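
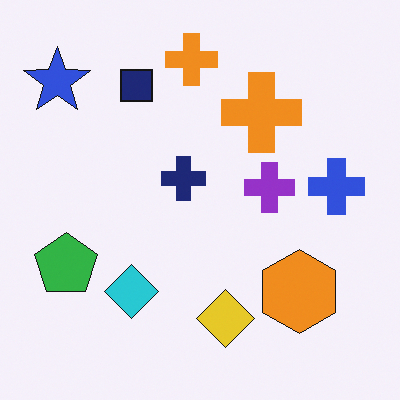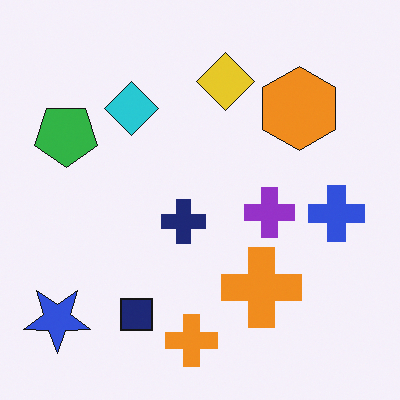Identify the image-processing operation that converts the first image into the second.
The image was flipped vertically (top ↔ bottom).

The blue star is in the top-left of the first image and the bottom-left of the second — shapes on opposite sides of the horizontal midline have swapped in a mirror flip.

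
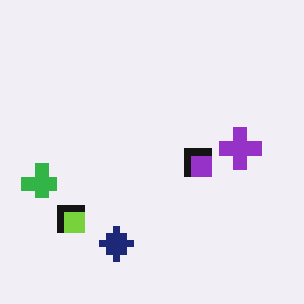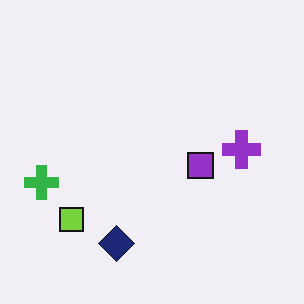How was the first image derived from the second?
It was pixelated into visible square blocks.

Shapes are reduced to large square blocks; fine edges and outlines are lost — a downscale-then-upscale (mosaic) effect.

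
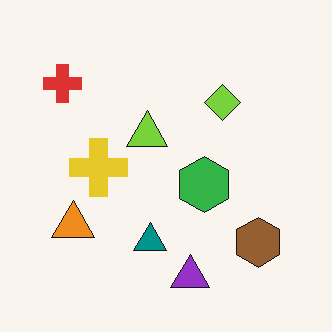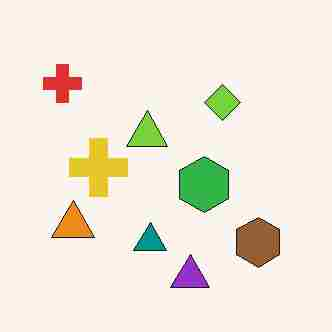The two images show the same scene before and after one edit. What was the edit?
Heavily JPEG-compressed with obvious blocking artifacts.

Blocky 8×8 compression artifacts appear around shape edges and the flat background shows ringing — characteristic JPEG degradation.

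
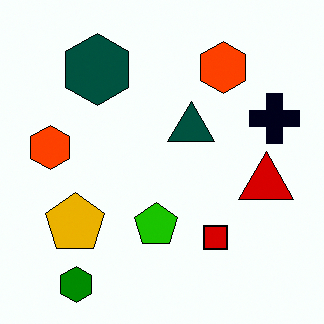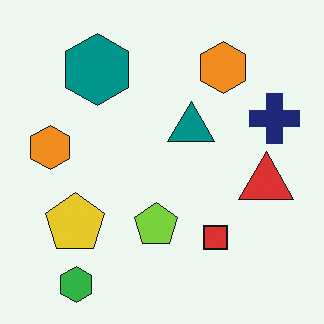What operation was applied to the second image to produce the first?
It was given much higher contrast.

Tones are pushed away from mid-grey across the whole image — a global contrast change.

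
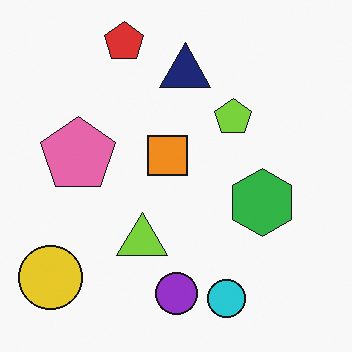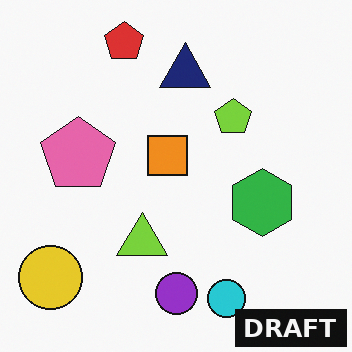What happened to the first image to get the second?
This is the original image watermarked with the text "DRAFT" in the lower-right corner.

A dark label reading "DRAFT" appears in the lower-right corner.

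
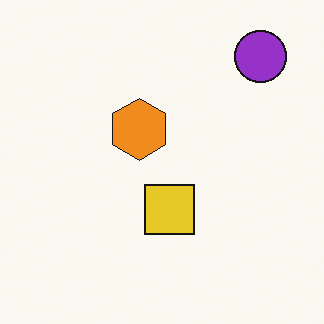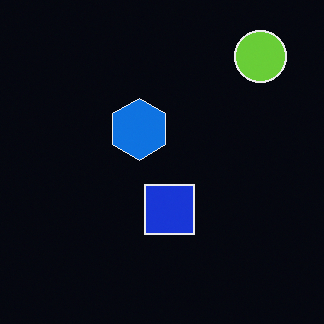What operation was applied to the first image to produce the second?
The transformation is: color-inverted (negative).

The light background has become dark and every shape's color is its complement — a photographic negative.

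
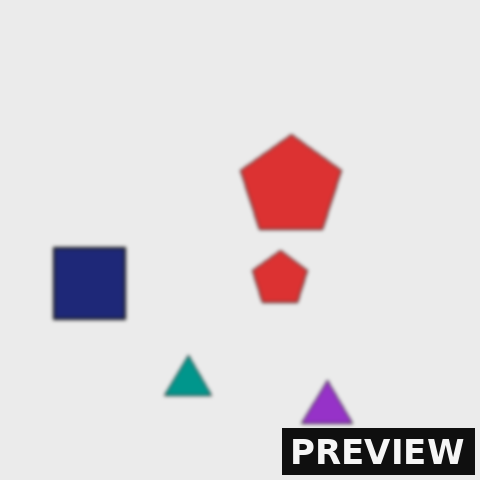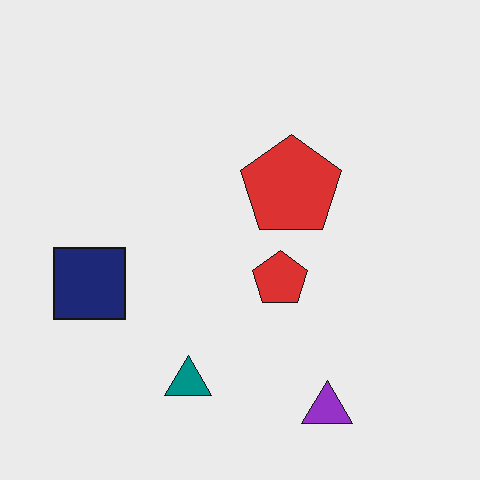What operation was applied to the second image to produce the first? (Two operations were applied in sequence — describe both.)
The transformation is: slightly softened, then watermarked with the text "PREVIEW" in the lower-right corner.

Shape edges and outlines are uniformly softened across the whole image. A dark label reading "PREVIEW" appears in the lower-right corner.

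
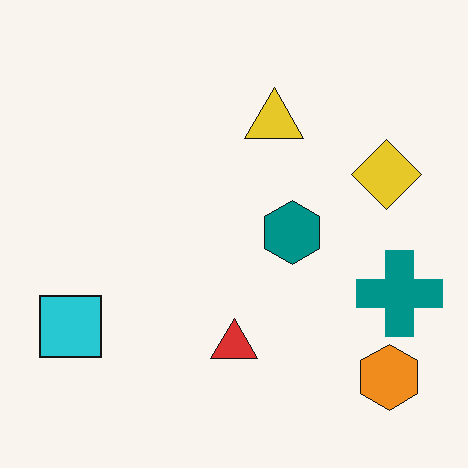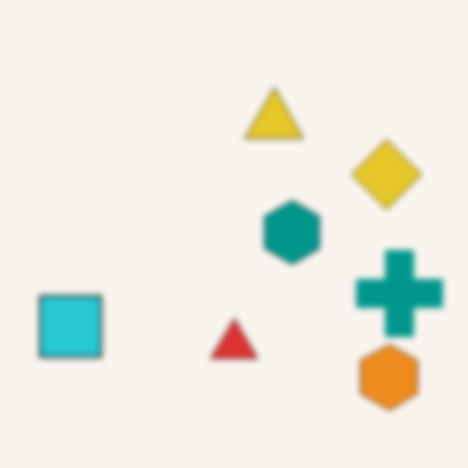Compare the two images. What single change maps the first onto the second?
The second image is the first moderately blurred.

Shape edges and outlines are uniformly softened across the whole image.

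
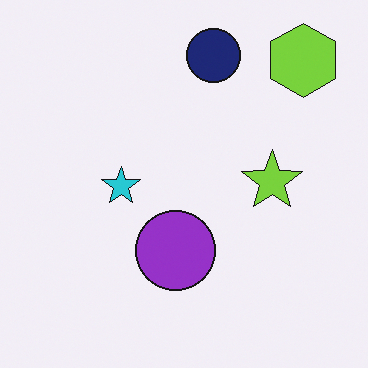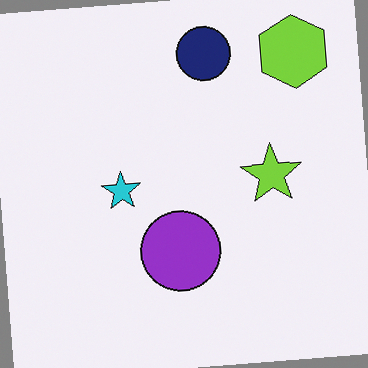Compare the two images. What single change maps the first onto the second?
The second image is the first rotated counter-clockwise by a few degrees.

Every shape is tilted by the same angle and the image corners show triangular fill wedges — a whole-image rotation by a non-right angle.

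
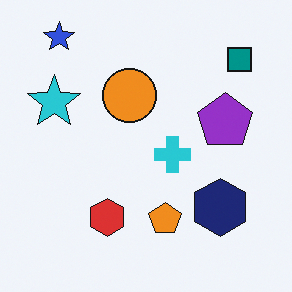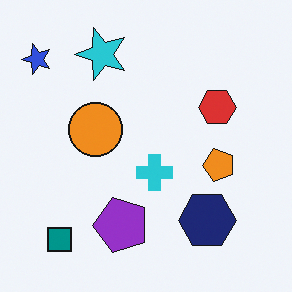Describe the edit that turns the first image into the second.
The transformation is: transposed (reflected across the top-left ↔ bottom-right diagonal).

Shapes have swapped their row and column positions — what was in the top-right is now in the bottom-left — a diagonal reflection.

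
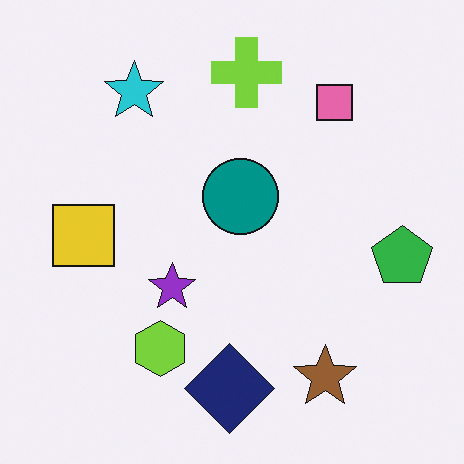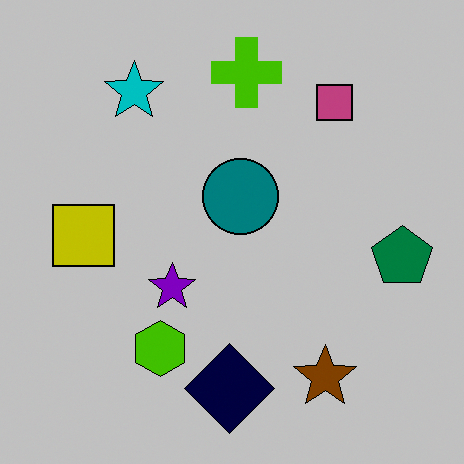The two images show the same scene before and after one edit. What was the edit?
The second image is the first heavily posterized to just a handful of flat colors.

Each flat color has snapped to a coarser quantized level — most visibly, the near-white background has dropped to a flat grey.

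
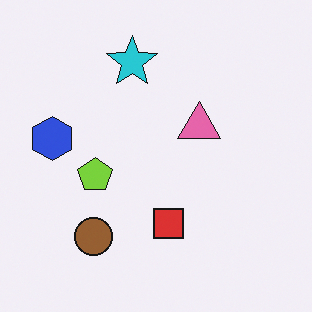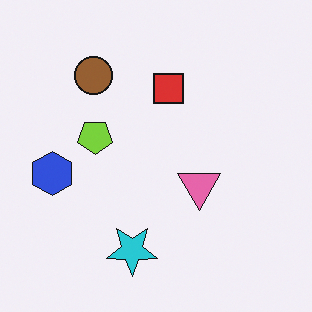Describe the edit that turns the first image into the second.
This is the original image flipped vertically (top ↔ bottom).

The cyan star is in the top of the first image and the bottom of the second — shapes on opposite sides of the horizontal midline have swapped in a mirror flip.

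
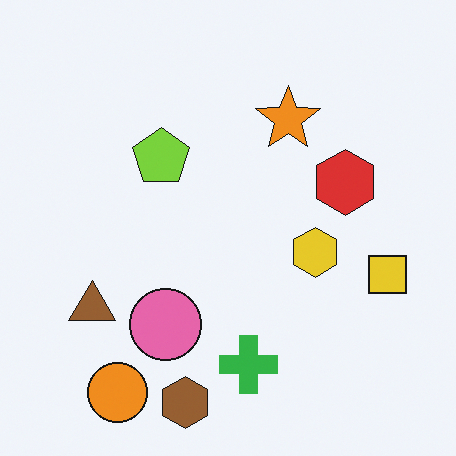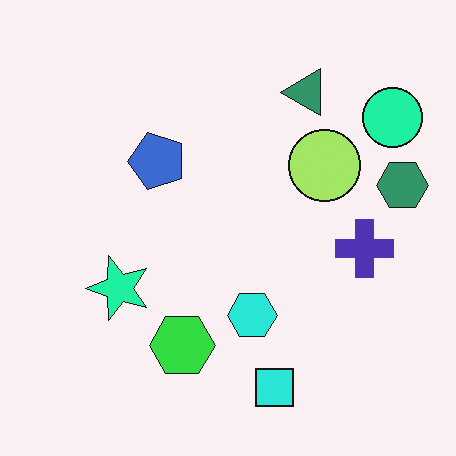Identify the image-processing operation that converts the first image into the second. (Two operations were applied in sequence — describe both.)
This is the original image transposed (reflected across the top-left ↔ bottom-right diagonal), then hue-shifted by a moderate amount.

Shapes have swapped their row and column positions — what was in the top-right is now in the bottom-left — a diagonal reflection. Every shape's color has rotated by the same amount around the hue wheel — a uniform hue shift.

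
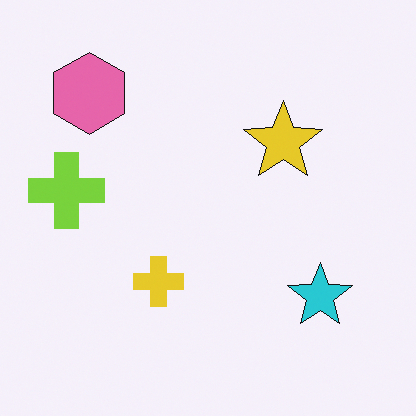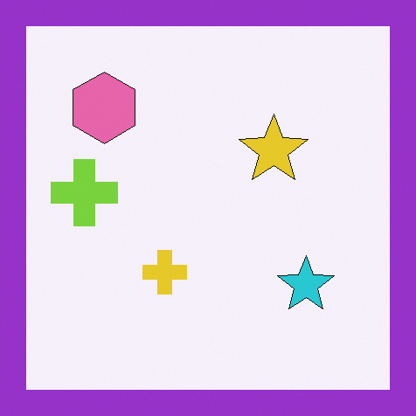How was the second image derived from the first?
The image was framed with a purple border.

A solid purple frame runs around the edge of the second image, with the content slightly shrunk inside it.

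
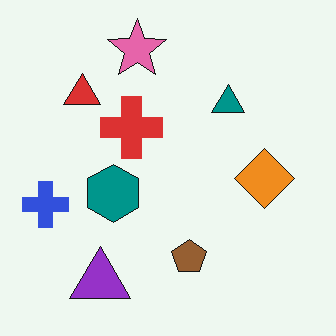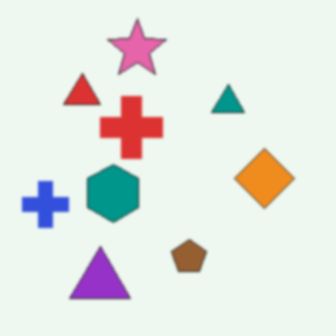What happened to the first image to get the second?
The second image is the first given a subtle gaussian blur.

Shape edges and outlines are uniformly softened across the whole image.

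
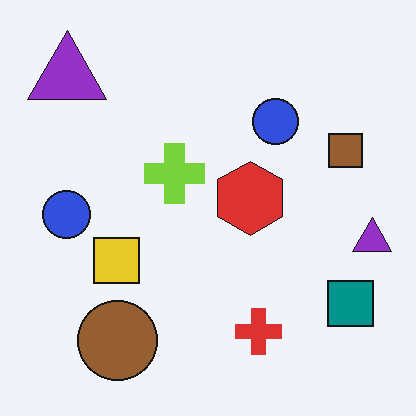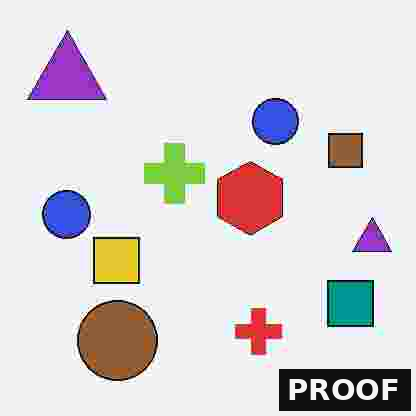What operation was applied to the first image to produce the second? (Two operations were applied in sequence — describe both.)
It was degraded with heavy JPEG compression, then watermarked with the text "PROOF" in the lower-right corner.

Blocky 8×8 compression artifacts appear around shape edges and the flat background shows ringing — characteristic JPEG degradation. A dark label reading "PROOF" appears in the lower-right corner.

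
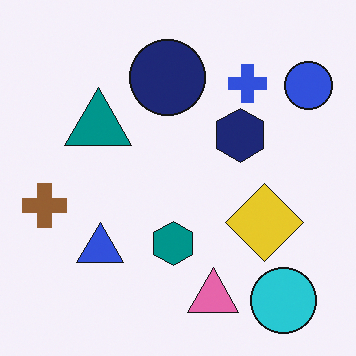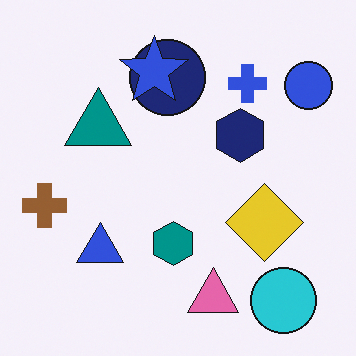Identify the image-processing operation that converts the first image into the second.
The second image is the first overlaid with an additional blue star.

A blue star appears in the second image that is absent from the first.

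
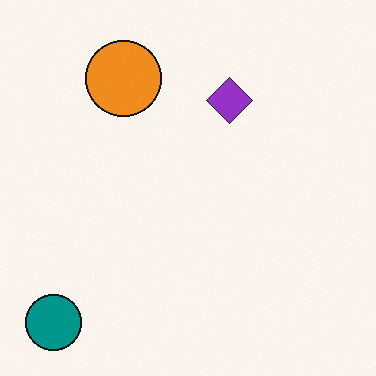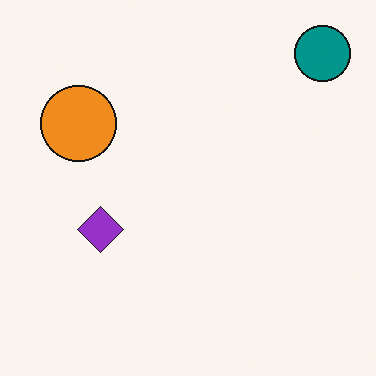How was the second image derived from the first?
This is the original image transposed (reflected across the top-left ↔ bottom-right diagonal).

Shapes have swapped their row and column positions — what was in the top-right is now in the bottom-left — a diagonal reflection.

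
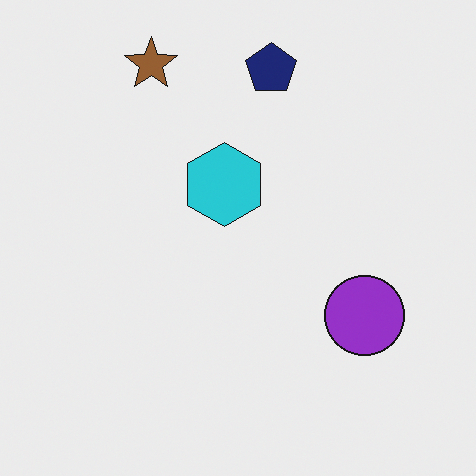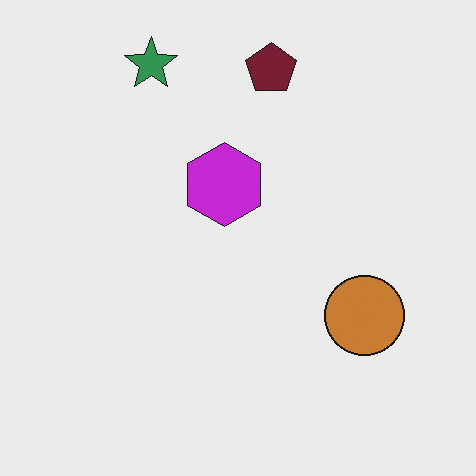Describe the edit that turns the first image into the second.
This is the original image hue-shifted through roughly a third of the color wheel.

Every shape's color has rotated by the same amount around the hue wheel — a uniform hue shift.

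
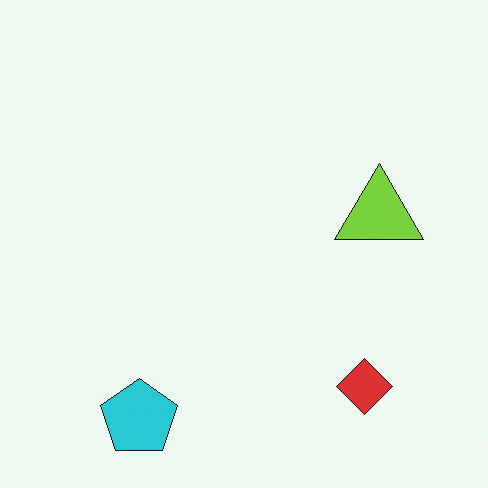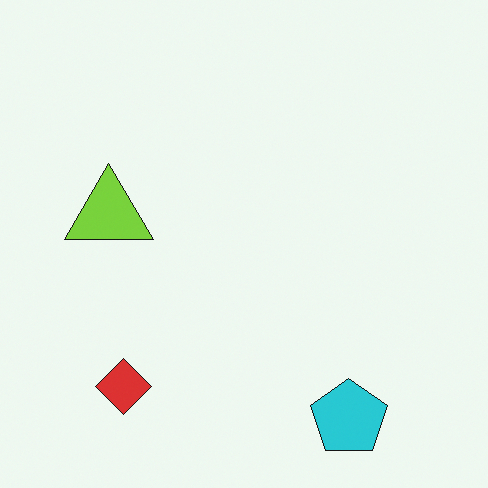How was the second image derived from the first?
The second image is the first flipped horizontally (left ↔ right).

The lime triangle is in the right of the first image and the left of the second — shapes on opposite sides of the vertical midline have swapped in a mirror flip.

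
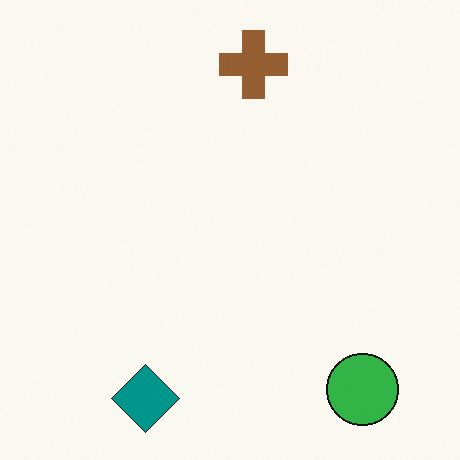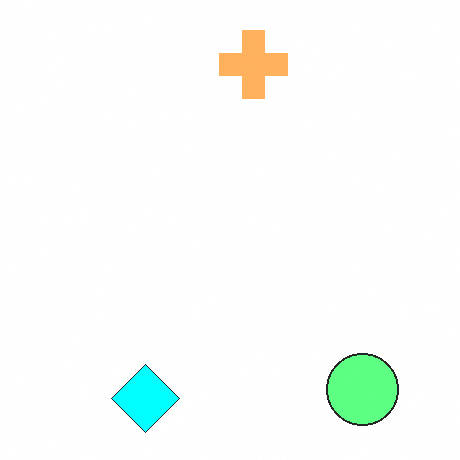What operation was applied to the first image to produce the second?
This is the original image brightened a lot.

Every pixel — background and shapes alike — is uniformly brightened.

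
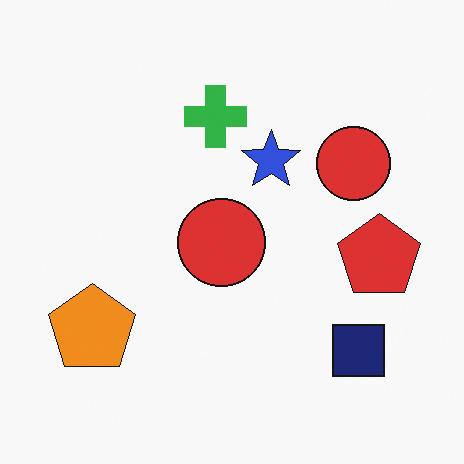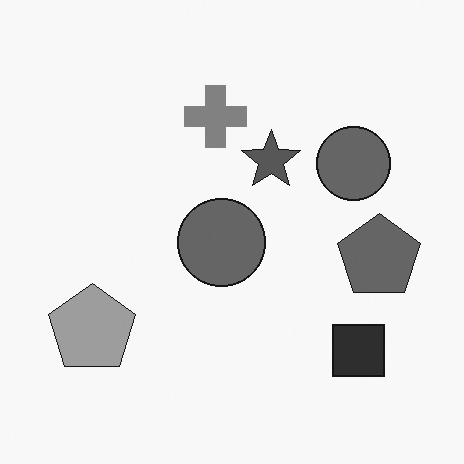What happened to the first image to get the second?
Converted to grayscale.

All color is removed — every shape is now a shade of grey.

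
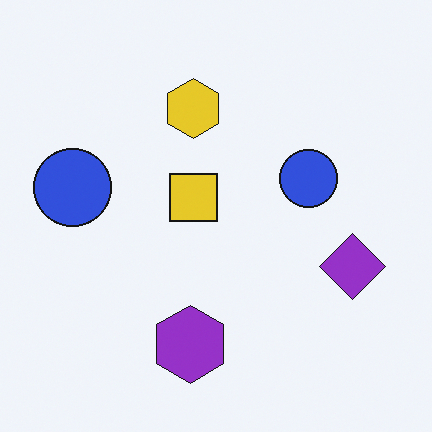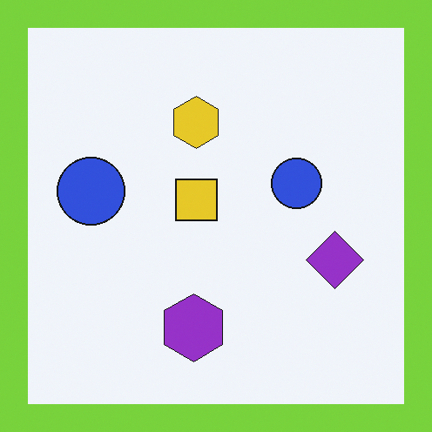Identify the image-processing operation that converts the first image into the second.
Framed with a lime border.

A solid lime frame runs around the edge of the second image, with the content slightly shrunk inside it.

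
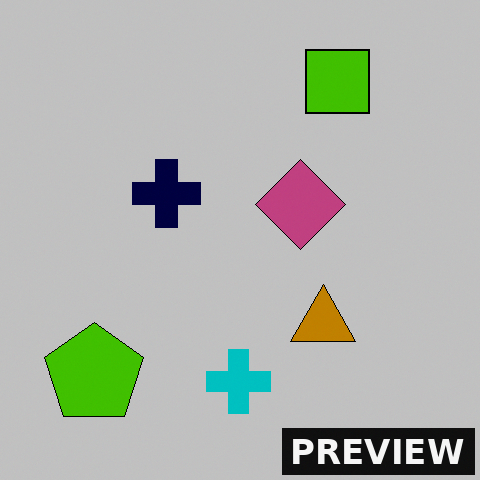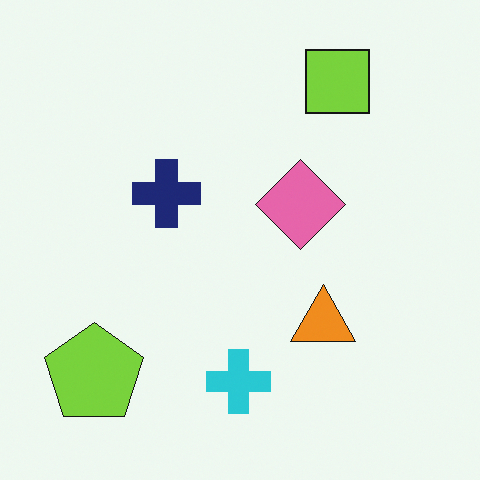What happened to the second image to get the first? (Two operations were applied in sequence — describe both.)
It was heavily posterized to just a handful of flat colors, then watermarked with the text "PREVIEW" in the lower-right corner.

Each flat color has snapped to a coarser quantized level — most visibly, the near-white background has dropped to a flat grey. A dark label reading "PREVIEW" appears in the lower-right corner.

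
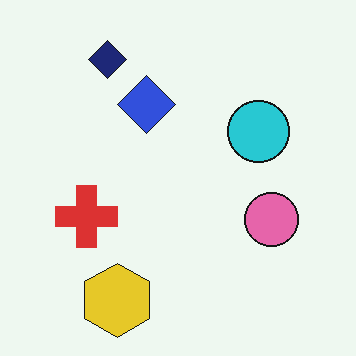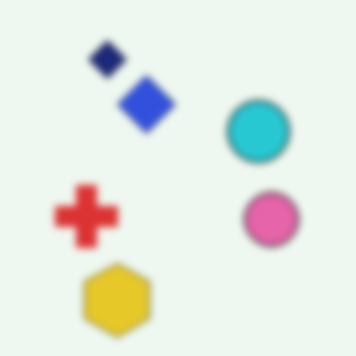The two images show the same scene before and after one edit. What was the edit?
It was noticeably gaussian-blurred.

Shape edges and outlines are uniformly softened across the whole image.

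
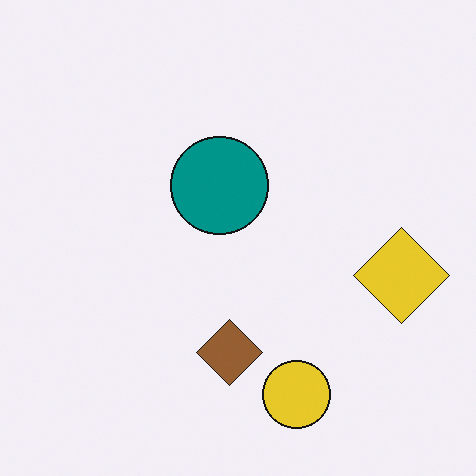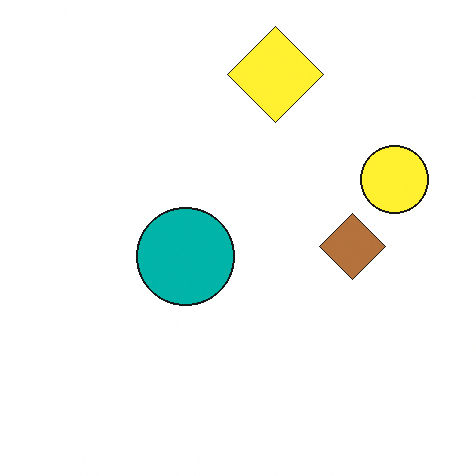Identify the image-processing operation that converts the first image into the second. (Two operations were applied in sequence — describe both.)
This is the original image rotated 90° counter-clockwise, then brightened a little.

The yellow diamond sits in the right of the first image and the top of the second — consistent with a whole-image 90° counter-clockwise rotation. Every pixel — background and shapes alike — is uniformly brightened.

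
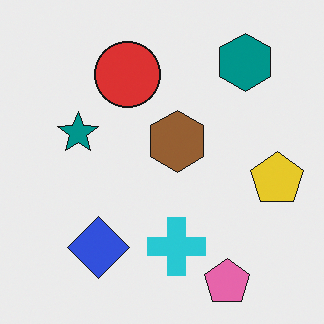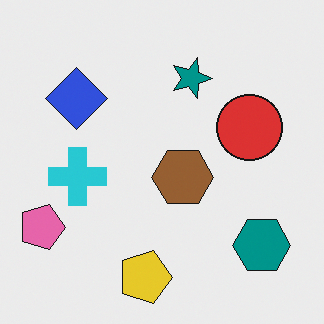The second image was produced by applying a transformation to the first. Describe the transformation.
This is the original image rotated 90° clockwise.

The pink pentagon sits in the bottom-right of the first image and the bottom-left of the second — consistent with a whole-image 90° clockwise rotation.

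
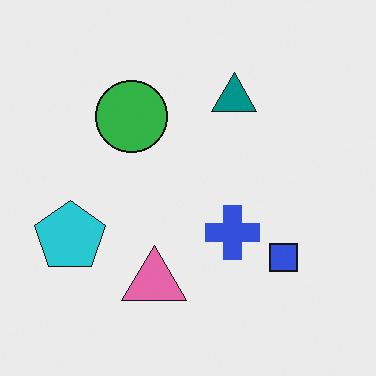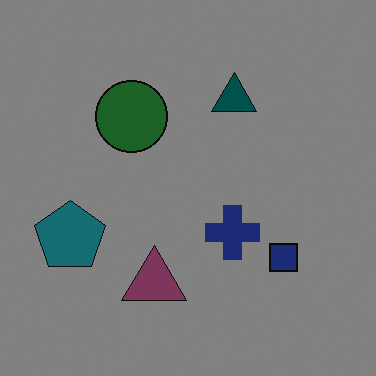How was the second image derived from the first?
The transformation is: darkened a lot.

Every pixel — background and shapes alike — is uniformly darkened.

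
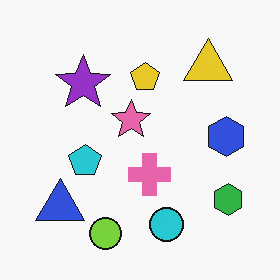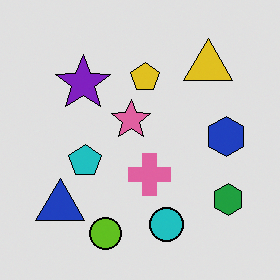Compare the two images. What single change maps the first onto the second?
It was posterized to a reduced palette.

Each flat color has snapped to a coarser quantized level — most visibly, the near-white background has dropped to a flat grey.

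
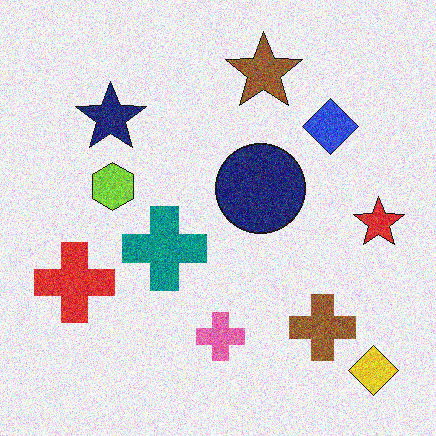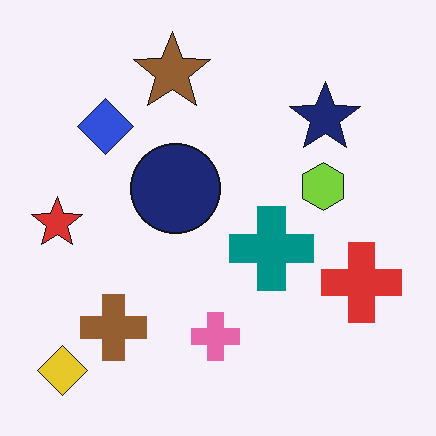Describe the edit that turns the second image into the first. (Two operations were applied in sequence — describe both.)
Degraded with strong gaussian noise, then flipped horizontally (left ↔ right).

Random speckle covers the whole image, including the flat background. The red star is in the left of the second image and the right of the first — shapes on opposite sides of the vertical midline have swapped in a mirror flip.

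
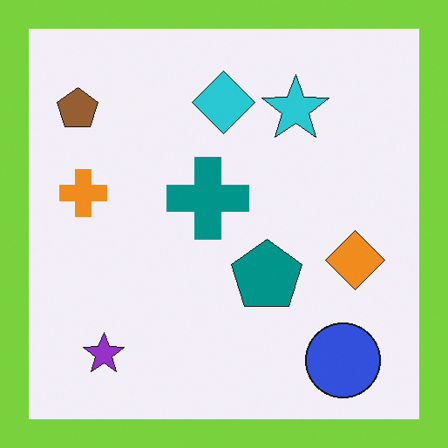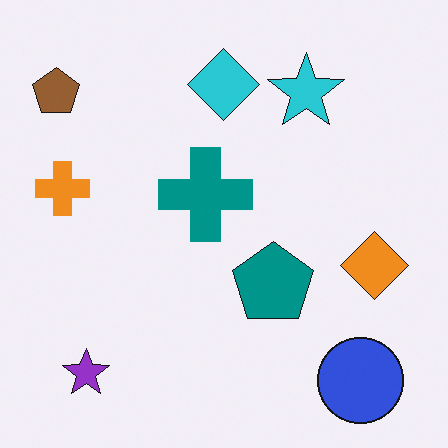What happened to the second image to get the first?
This is the original image framed with a lime border.

A solid lime frame runs around the edge of the first image, with the content slightly shrunk inside it.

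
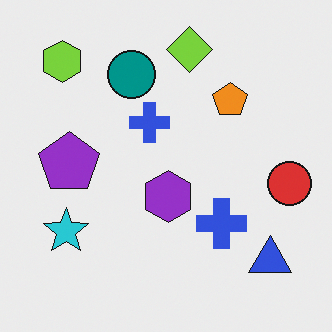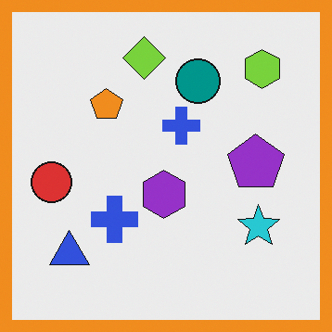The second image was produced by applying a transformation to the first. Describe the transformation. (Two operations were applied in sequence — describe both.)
Flipped horizontally (left ↔ right), then framed with a orange border.

The red circle is in the right of the first image and the left of the second — shapes on opposite sides of the vertical midline have swapped in a mirror flip. A solid orange frame runs around the edge of the second image, with the content slightly shrunk inside it.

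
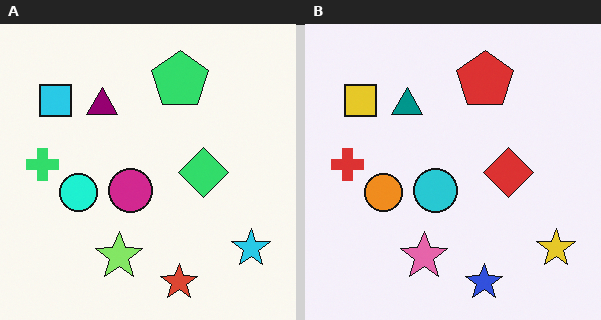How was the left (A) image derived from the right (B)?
This is the original image hue-shifted through roughly a third of the color wheel.

Every shape's color has rotated by the same amount around the hue wheel — a uniform hue shift.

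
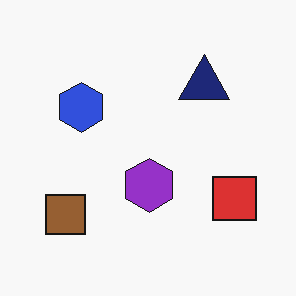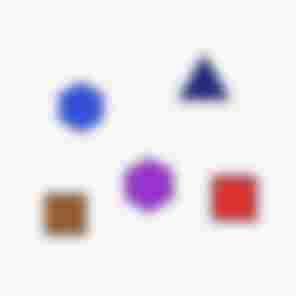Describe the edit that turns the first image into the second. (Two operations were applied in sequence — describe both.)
It was strongly gaussian-blurred, then heavily JPEG-compressed with obvious blocking artifacts.

Shape edges and outlines are uniformly softened across the whole image. Blocky 8×8 compression artifacts appear around shape edges and the flat background shows ringing — characteristic JPEG degradation.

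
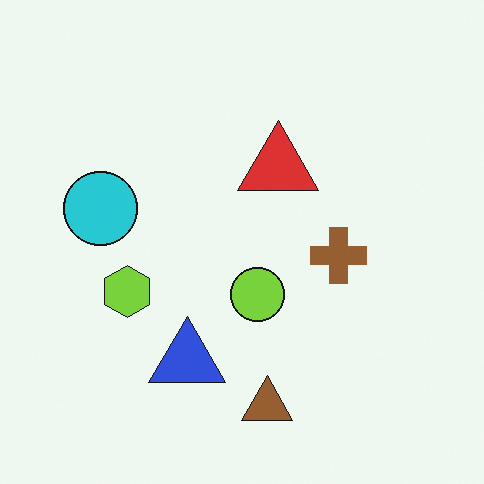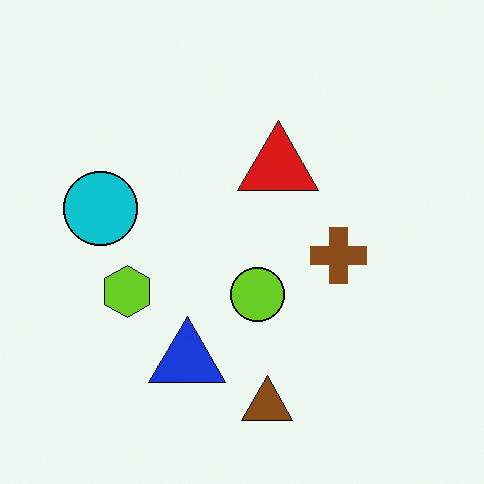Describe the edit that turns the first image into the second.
The second image is the first given slightly increased contrast.

Tones are pushed away from mid-grey across the whole image — a global contrast change.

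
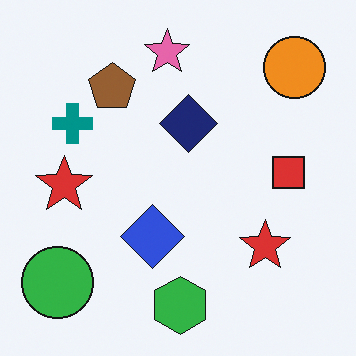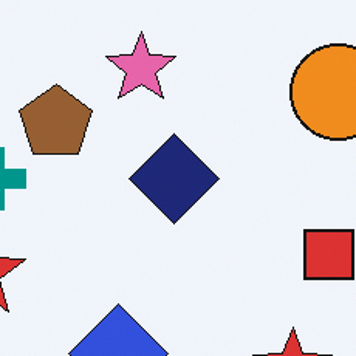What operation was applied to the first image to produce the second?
The image was cropped to a modestly smaller region and rescaled.

The visible shapes are larger and the field of view is narrower; shapes near the original edges may be partly or wholly outside the frame — a crop-and-rescale.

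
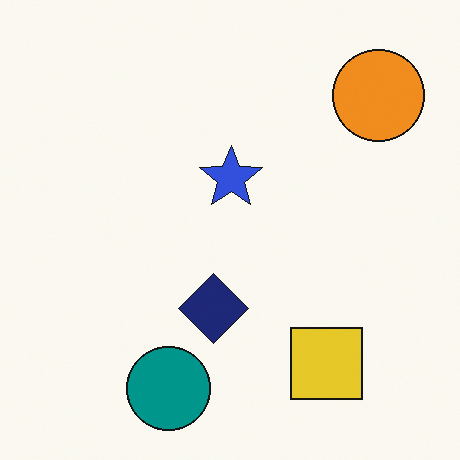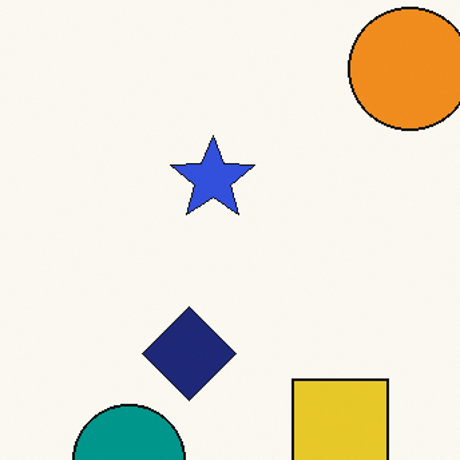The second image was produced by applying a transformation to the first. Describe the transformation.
The image was cropped slightly and scaled back up.

The visible shapes are larger and the field of view is narrower; shapes near the original edges may be partly or wholly outside the frame — a crop-and-rescale.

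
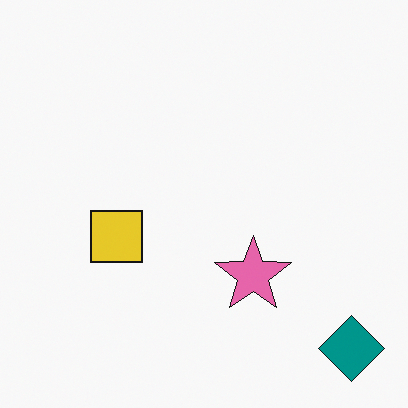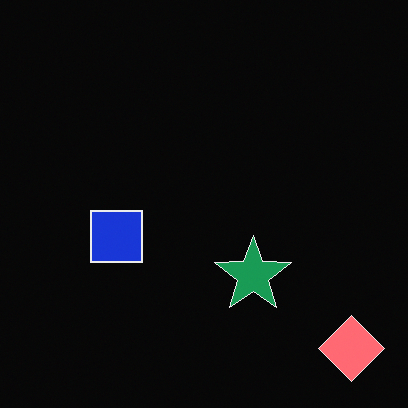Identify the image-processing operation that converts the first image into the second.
The transformation is: color-inverted (negative).

The light background has become dark and every shape's color is its complement — a photographic negative.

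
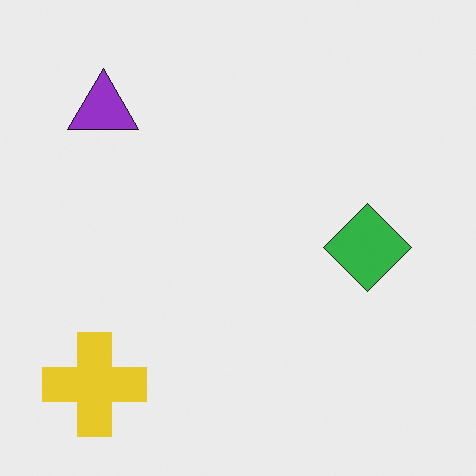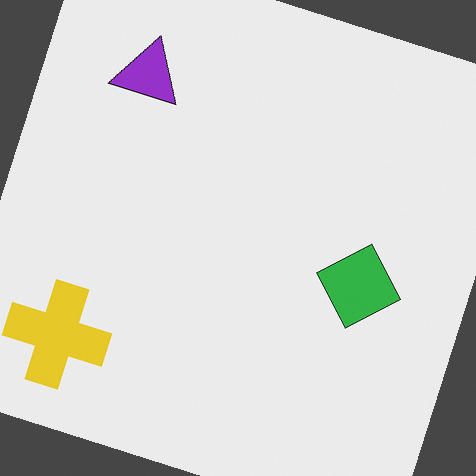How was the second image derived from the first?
The transformation is: rotated clockwise by a moderate amount.

Every shape is tilted by the same angle and the image corners show triangular fill wedges — a whole-image rotation by a non-right angle.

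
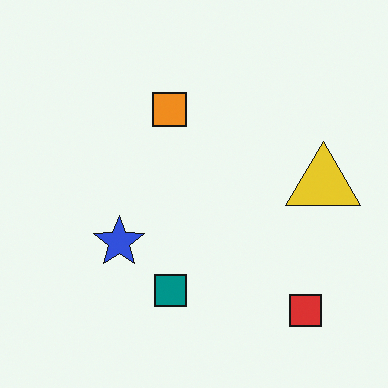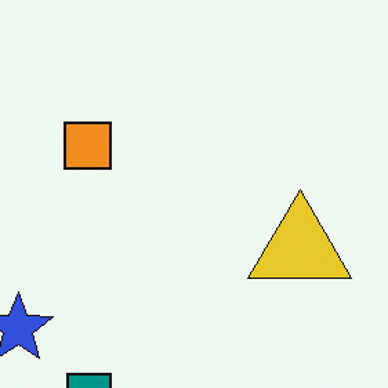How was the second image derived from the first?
The second image is the first cropped slightly and scaled back up.

The visible shapes are larger and the field of view is narrower; shapes near the original edges may be partly or wholly outside the frame — a crop-and-rescale.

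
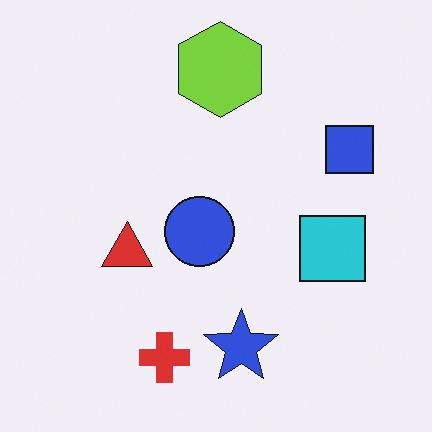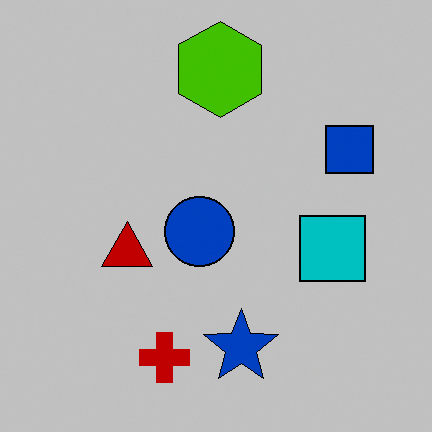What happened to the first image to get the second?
Aggressively posterized.

Each flat color has snapped to a coarser quantized level — most visibly, the near-white background has dropped to a flat grey.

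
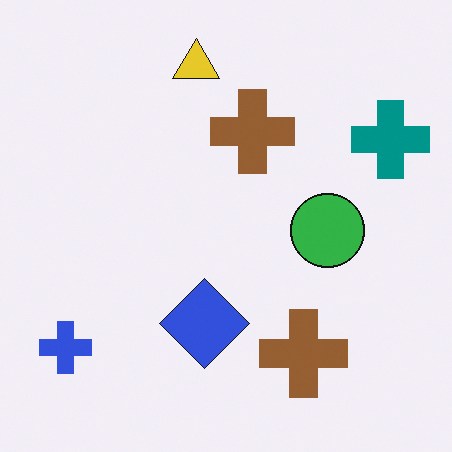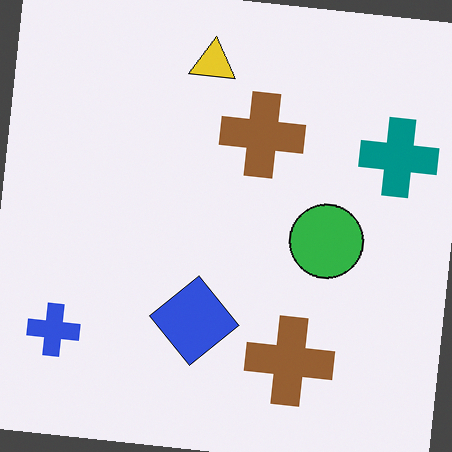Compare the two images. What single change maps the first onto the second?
It was rotated clockwise by a small amount.

Every shape is tilted by the same angle and the image corners show triangular fill wedges — a whole-image rotation by a non-right angle.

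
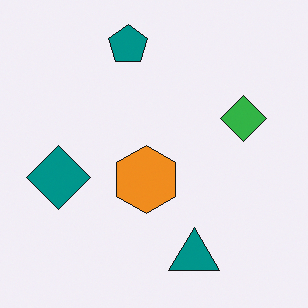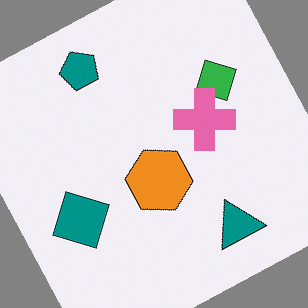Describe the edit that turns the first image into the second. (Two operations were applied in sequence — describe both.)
Rotated counter-clockwise by a moderate amount, then overlaid with an additional pink cross.

Every shape is tilted by the same angle and the image corners show triangular fill wedges — a whole-image rotation by a non-right angle. A pink cross appears in the second image that is absent from the first.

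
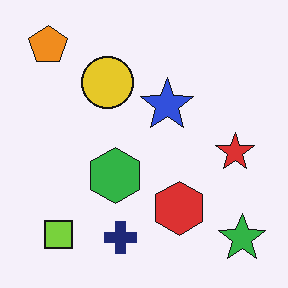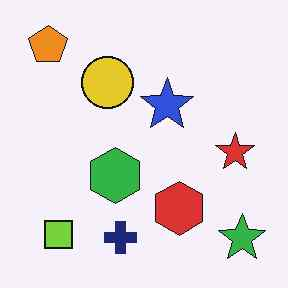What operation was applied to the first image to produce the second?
The transformation is: JPEG-compressed with visible artifacts.

Blocky 8×8 compression artifacts appear around shape edges and the flat background shows ringing — characteristic JPEG degradation.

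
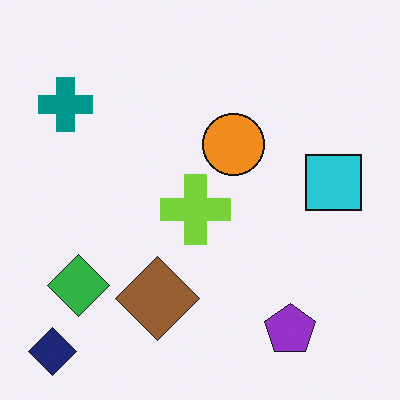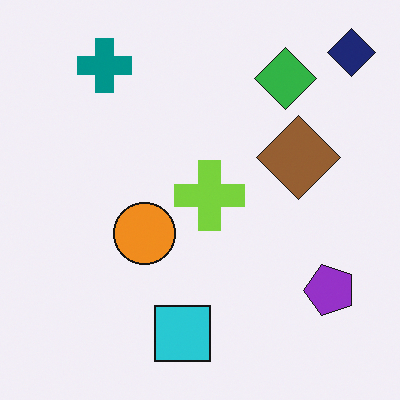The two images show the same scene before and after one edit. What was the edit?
The image was transposed (reflected across the top-left ↔ bottom-right diagonal).

Shapes have swapped their row and column positions — what was in the top-right is now in the bottom-left — a diagonal reflection.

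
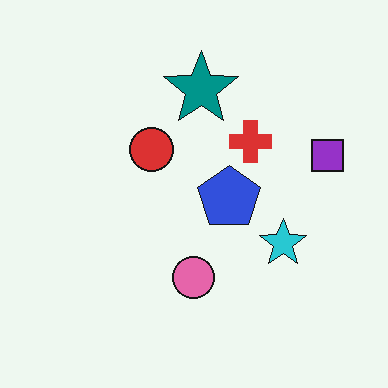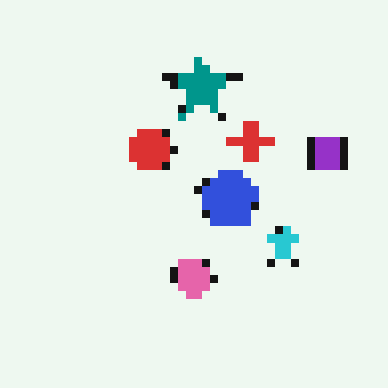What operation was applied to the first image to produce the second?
The image was pixelated into visible square blocks.

Shapes are reduced to large square blocks; fine edges and outlines are lost — a downscale-then-upscale (mosaic) effect.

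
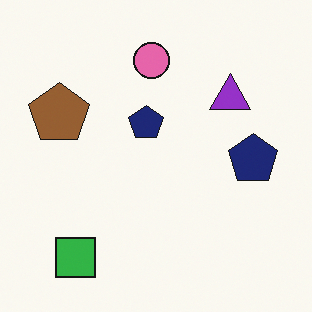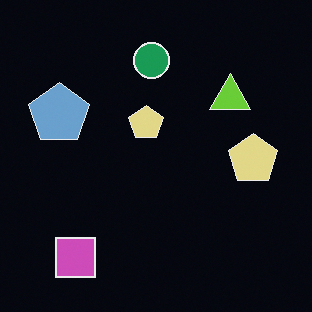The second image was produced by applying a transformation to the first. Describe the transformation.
This is the original image color-inverted (negative).

The light background has become dark and every shape's color is its complement — a photographic negative.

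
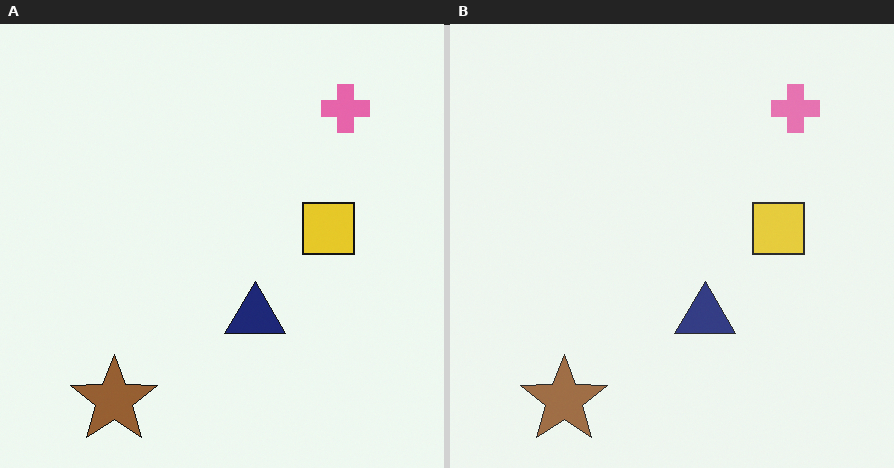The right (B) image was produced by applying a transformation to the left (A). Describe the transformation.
Given slightly reduced contrast.

Tones are pushed toward mid-grey across the whole image — a global contrast change.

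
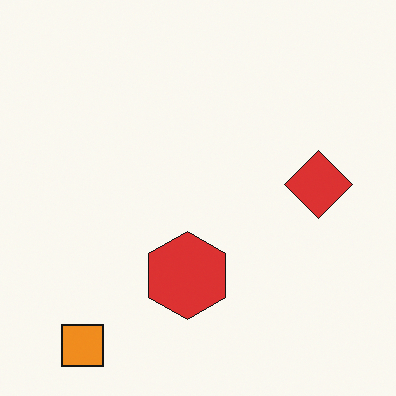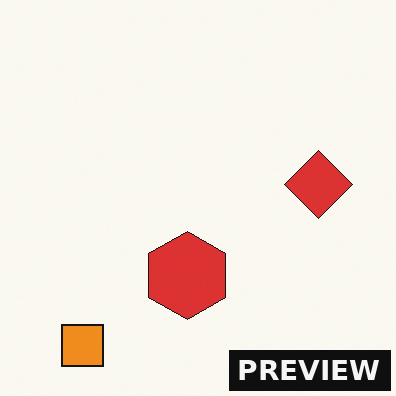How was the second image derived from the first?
This is the original image watermarked with the text "PREVIEW" in the lower-right corner.

A dark label reading "PREVIEW" appears in the lower-right corner.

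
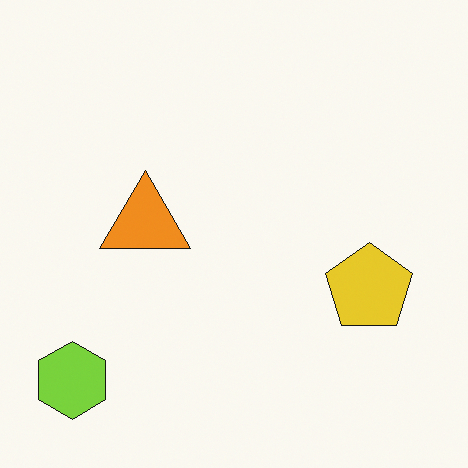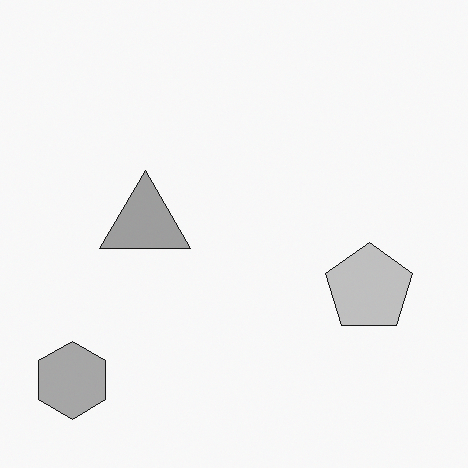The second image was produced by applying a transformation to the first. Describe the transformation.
The second image is the first converted to grayscale.

All color is removed — every shape is now a shade of grey.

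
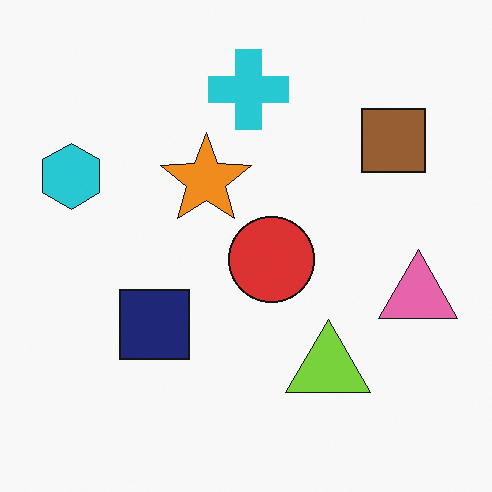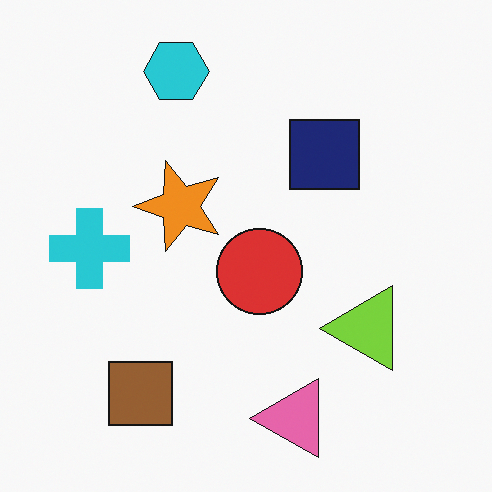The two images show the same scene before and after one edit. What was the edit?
This is the original image transposed (reflected across the top-left ↔ bottom-right diagonal).

Shapes have swapped their row and column positions — what was in the top-right is now in the bottom-left — a diagonal reflection.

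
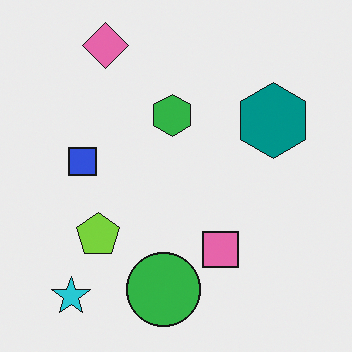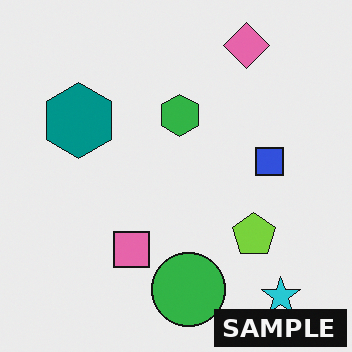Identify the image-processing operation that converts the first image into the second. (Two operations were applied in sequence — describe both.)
The transformation is: flipped horizontally (left ↔ right), then watermarked with the text "SAMPLE" in the lower-right corner.

The cyan star is in the bottom-left of the first image and the bottom-right of the second — shapes on opposite sides of the vertical midline have swapped in a mirror flip. A dark label reading "SAMPLE" appears in the lower-right corner.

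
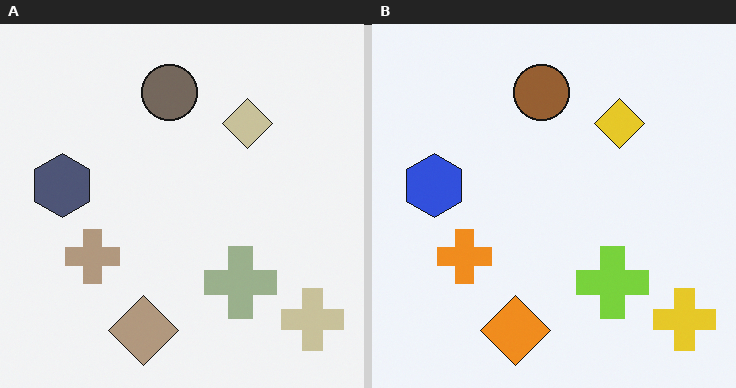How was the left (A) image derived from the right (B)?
The transformation is: heavily desaturated.

All colors are more muted and greyish — a global saturation change.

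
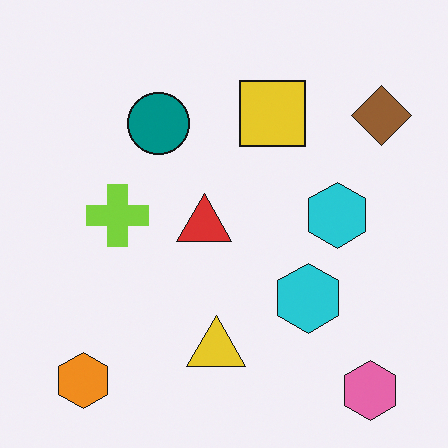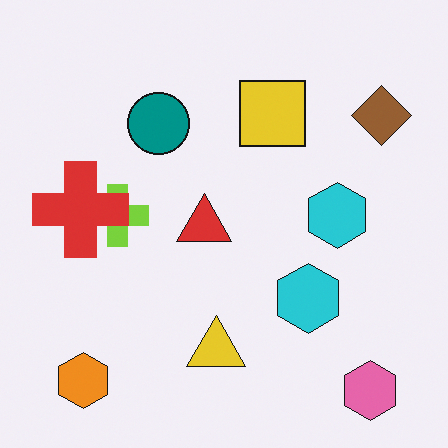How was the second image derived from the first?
Overlaid with an additional red cross.

A red cross appears in the second image that is absent from the first.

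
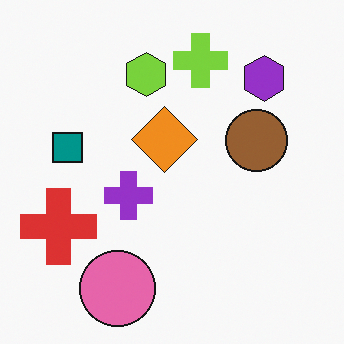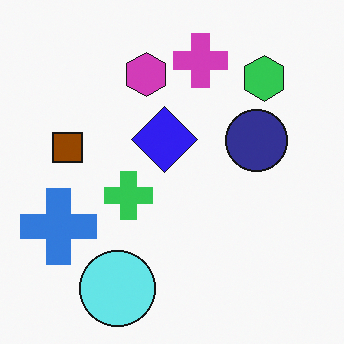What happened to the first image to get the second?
The transformation is: hue-shifted through roughly half the color wheel.

Every shape's color has rotated by the same amount around the hue wheel — a uniform hue shift.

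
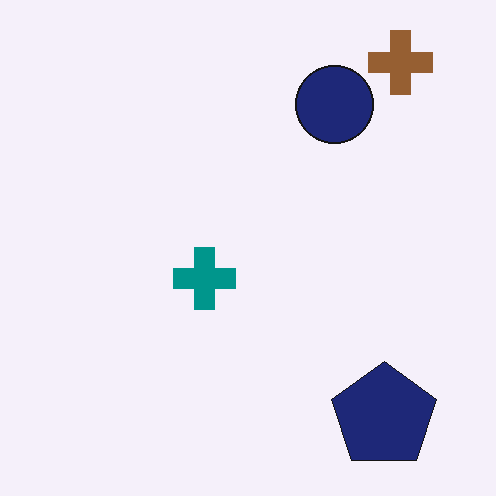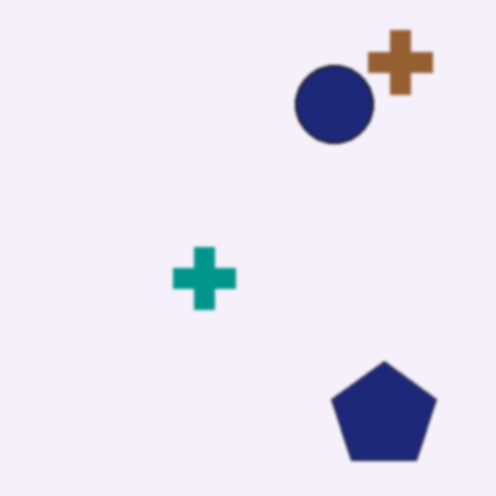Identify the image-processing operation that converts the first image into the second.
The image was given a subtle gaussian blur.

Shape edges and outlines are uniformly softened across the whole image.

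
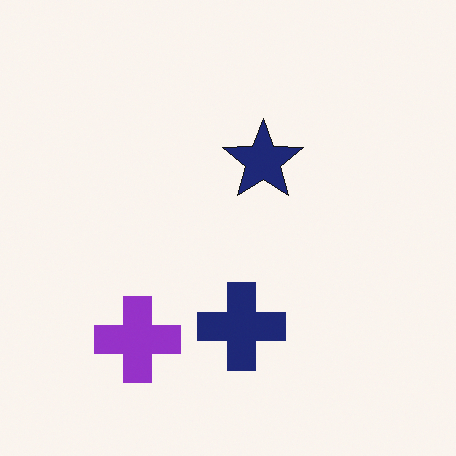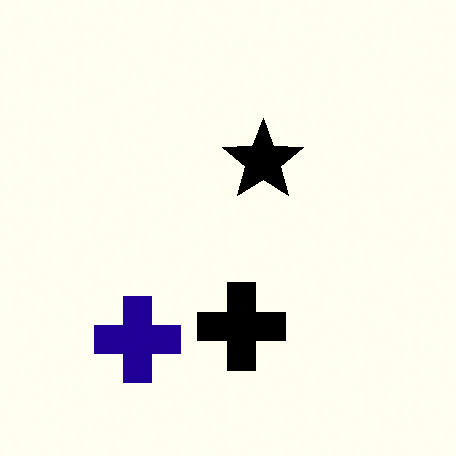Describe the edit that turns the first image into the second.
The image was boosted in contrast.

Tones are pushed away from mid-grey across the whole image — a global contrast change.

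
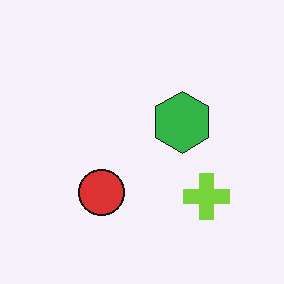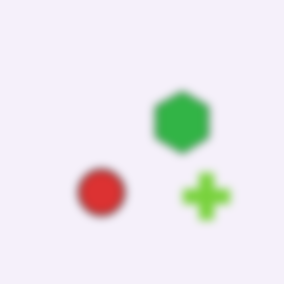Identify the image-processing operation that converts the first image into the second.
The image was moderately blurred.

Shape edges and outlines are uniformly softened across the whole image.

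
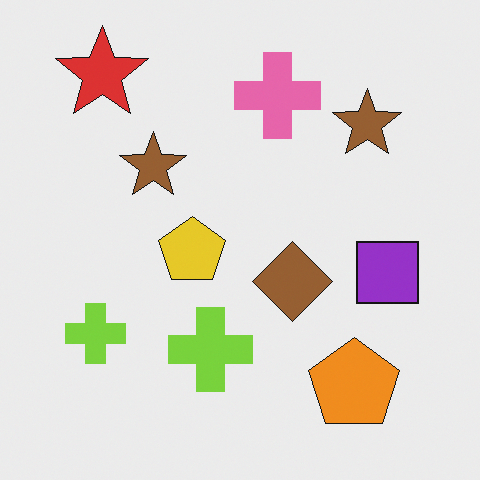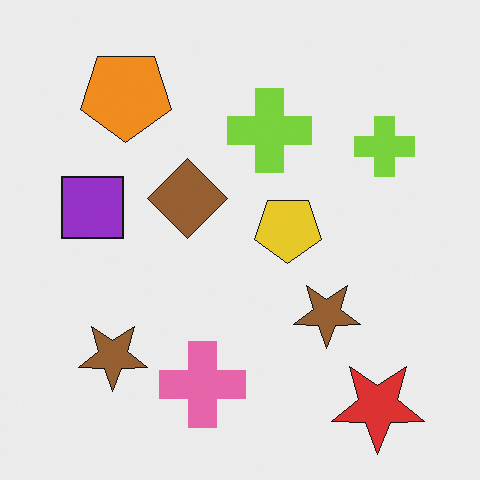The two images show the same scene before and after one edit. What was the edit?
It was rotated 180°.

The red star sits in the top-left of the first image and the bottom-right of the second — consistent with a whole-image 180° rotation.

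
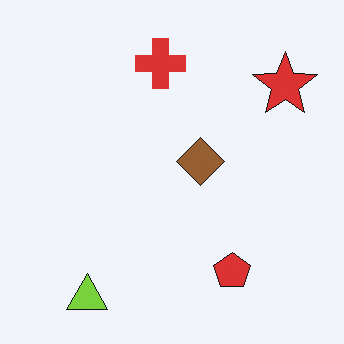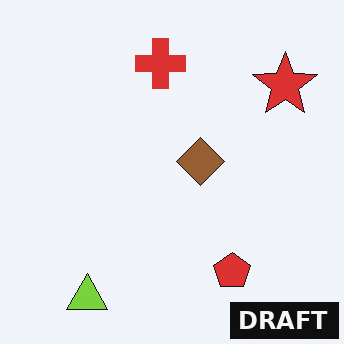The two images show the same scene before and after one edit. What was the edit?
Watermarked with the text "DRAFT" in the lower-right corner.

A dark label reading "DRAFT" appears in the lower-right corner.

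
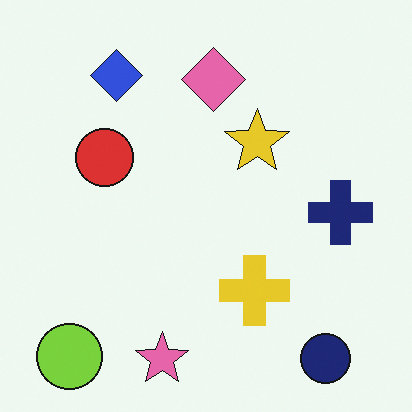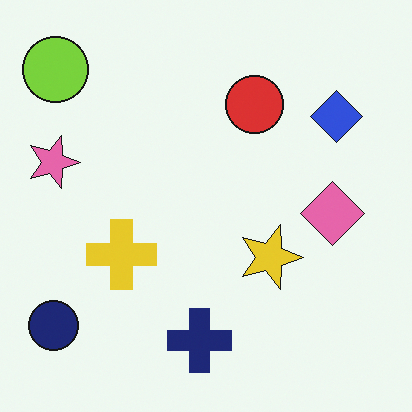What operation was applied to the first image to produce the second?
The transformation is: rotated 90° clockwise.

The lime circle sits in the bottom-left of the first image and the top-left of the second — consistent with a whole-image 90° clockwise rotation.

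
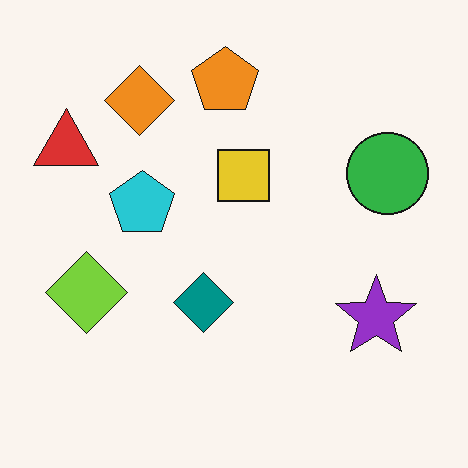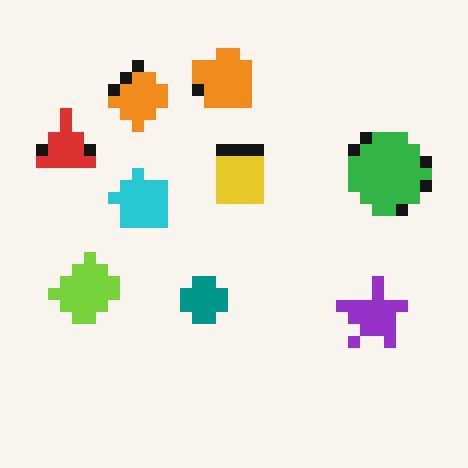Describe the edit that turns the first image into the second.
The image was heavily pixelated into large blocks.

Shapes are reduced to large square blocks; fine edges and outlines are lost — a downscale-then-upscale (mosaic) effect.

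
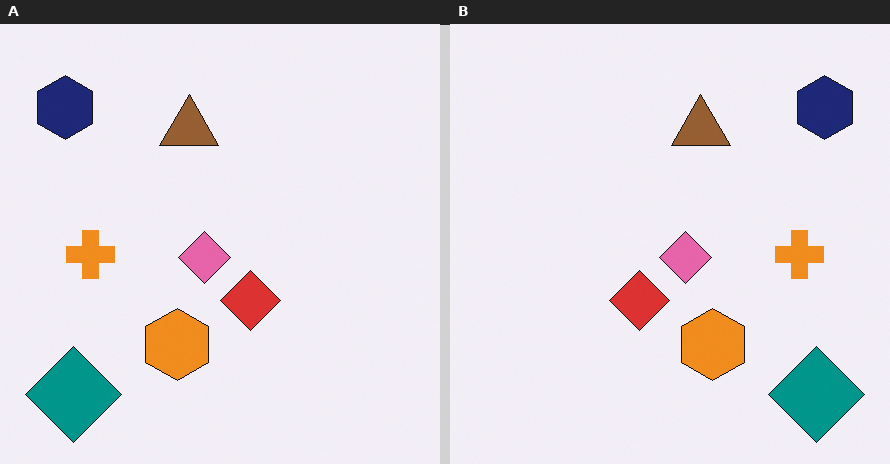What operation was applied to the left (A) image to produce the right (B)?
Flipped horizontally (left ↔ right).

The navy hexagon is in the top-left of the left (A) image and the top-right of the right (B) — shapes on opposite sides of the vertical midline have swapped in a mirror flip.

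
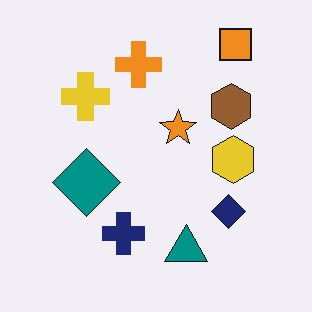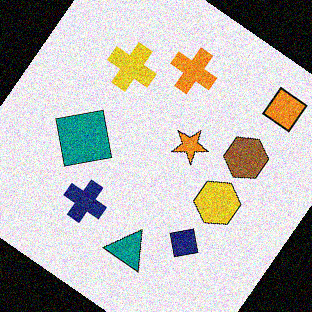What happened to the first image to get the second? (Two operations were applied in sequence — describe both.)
The transformation is: rotated clockwise by a large amount — several tens of degrees, then degraded with visible gaussian noise.

Every shape is tilted by the same angle and the image corners show triangular fill wedges — a whole-image rotation by a non-right angle. Random speckle covers the whole image, including the flat background.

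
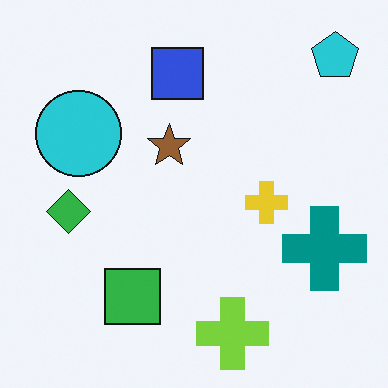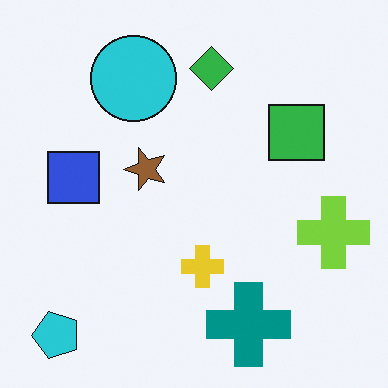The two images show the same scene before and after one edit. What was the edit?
The second image is the first transposed (reflected across the top-left ↔ bottom-right diagonal).

Shapes have swapped their row and column positions — what was in the top-right is now in the bottom-left — a diagonal reflection.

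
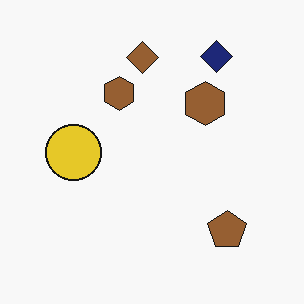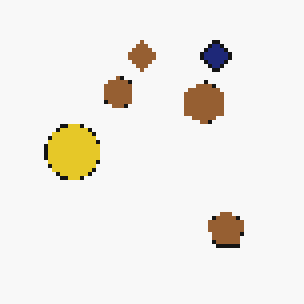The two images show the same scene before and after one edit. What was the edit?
The second image is the first mildly pixelated.

Shapes are reduced to large square blocks; fine edges and outlines are lost — a downscale-then-upscale (mosaic) effect.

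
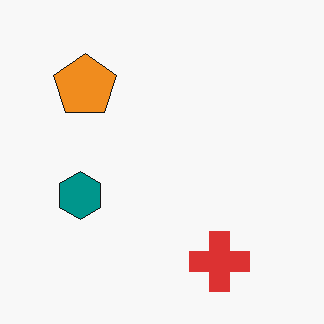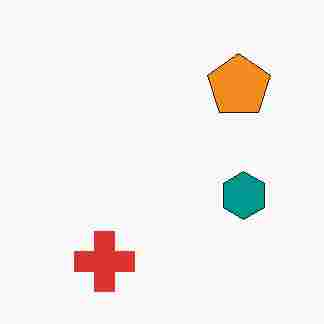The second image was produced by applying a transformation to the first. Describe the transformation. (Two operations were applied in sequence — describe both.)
The image was flipped horizontally (left ↔ right), then heavily JPEG-compressed with obvious blocking artifacts.

The teal hexagon is in the left of the first image and the right of the second — shapes on opposite sides of the vertical midline have swapped in a mirror flip. Blocky 8×8 compression artifacts appear around shape edges and the flat background shows ringing — characteristic JPEG degradation.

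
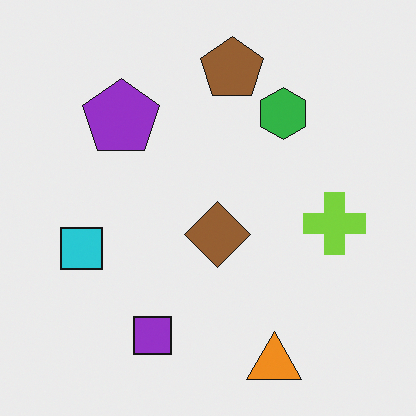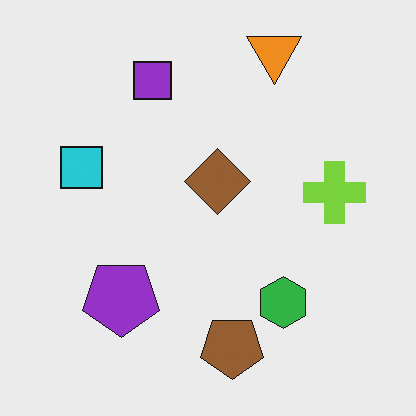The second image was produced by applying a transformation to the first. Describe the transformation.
This is the original image flipped vertically (top ↔ bottom).

The orange triangle is in the bottom of the first image and the top of the second — shapes on opposite sides of the horizontal midline have swapped in a mirror flip.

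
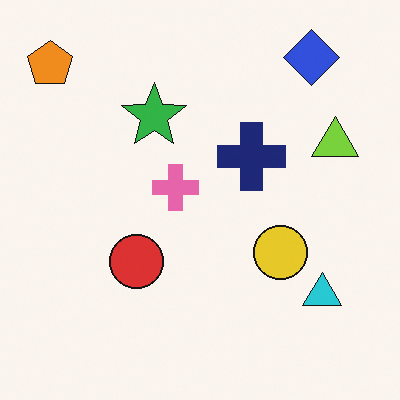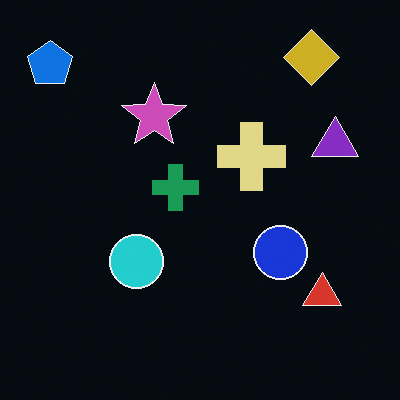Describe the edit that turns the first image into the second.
The transformation is: color-inverted (negative).

The light background has become dark and every shape's color is its complement — a photographic negative.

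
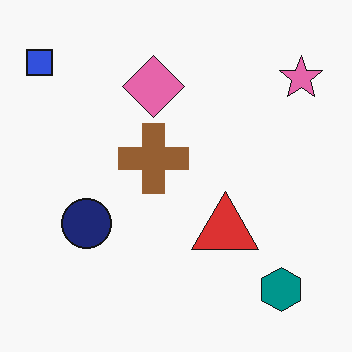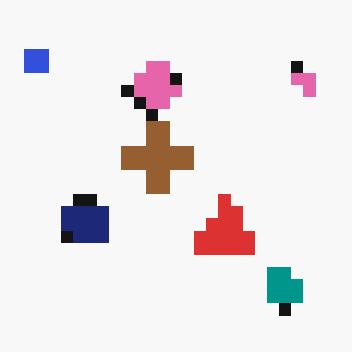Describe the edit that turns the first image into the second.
The image was coarsely pixelated.

Shapes are reduced to large square blocks; fine edges and outlines are lost — a downscale-then-upscale (mosaic) effect.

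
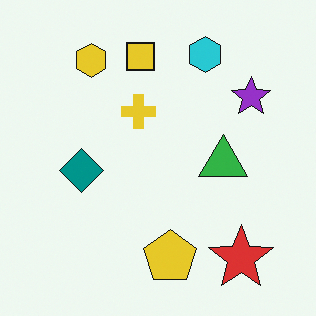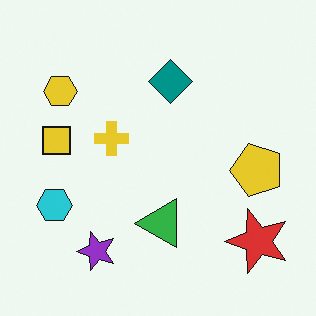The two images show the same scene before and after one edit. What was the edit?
The transformation is: transposed (reflected across the top-left ↔ bottom-right diagonal).

Shapes have swapped their row and column positions — what was in the top-right is now in the bottom-left — a diagonal reflection.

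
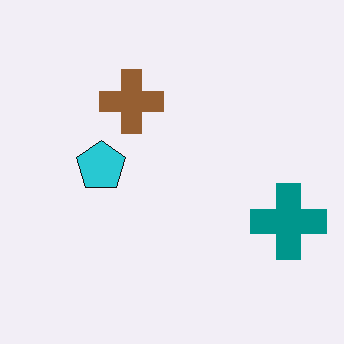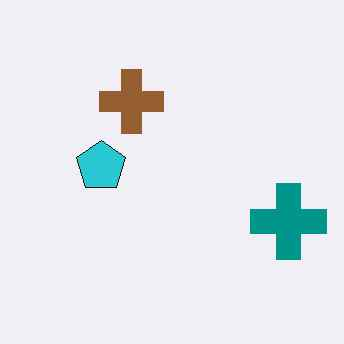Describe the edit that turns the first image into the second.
The image was JPEG-compressed with visible artifacts.

Blocky 8×8 compression artifacts appear around shape edges and the flat background shows ringing — characteristic JPEG degradation.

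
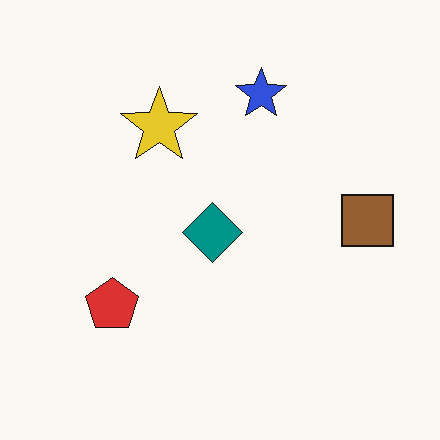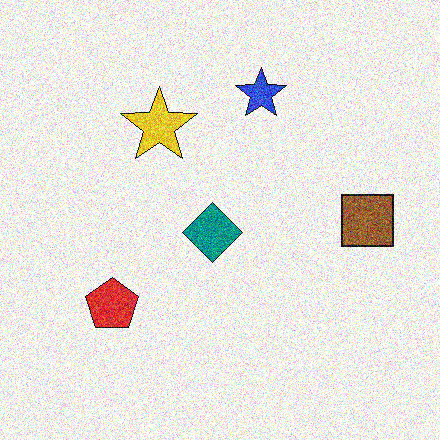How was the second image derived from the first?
The transformation is: degraded with heavy additive noise.

Random speckle covers the whole image, including the flat background.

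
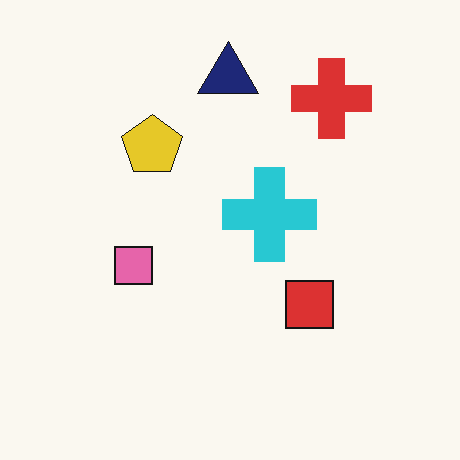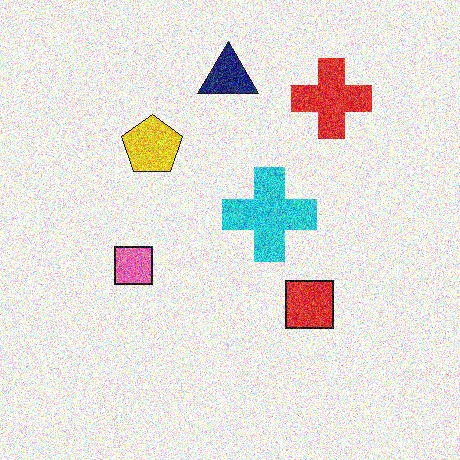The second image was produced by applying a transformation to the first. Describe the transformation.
The image was degraded with strong gaussian noise.

Random speckle covers the whole image, including the flat background.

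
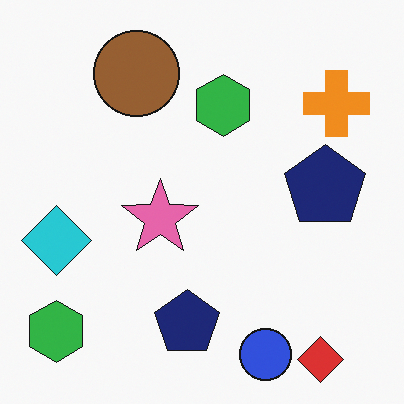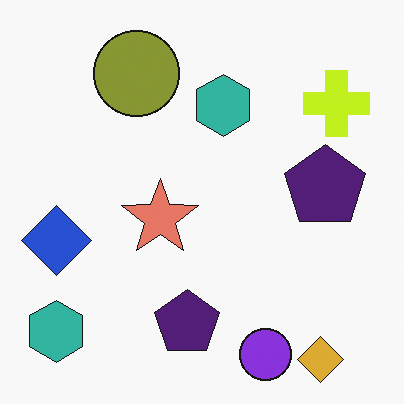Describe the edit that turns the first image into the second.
This is the original image hue-shifted by a small amount.

Every shape's color has rotated by the same amount around the hue wheel — a uniform hue shift.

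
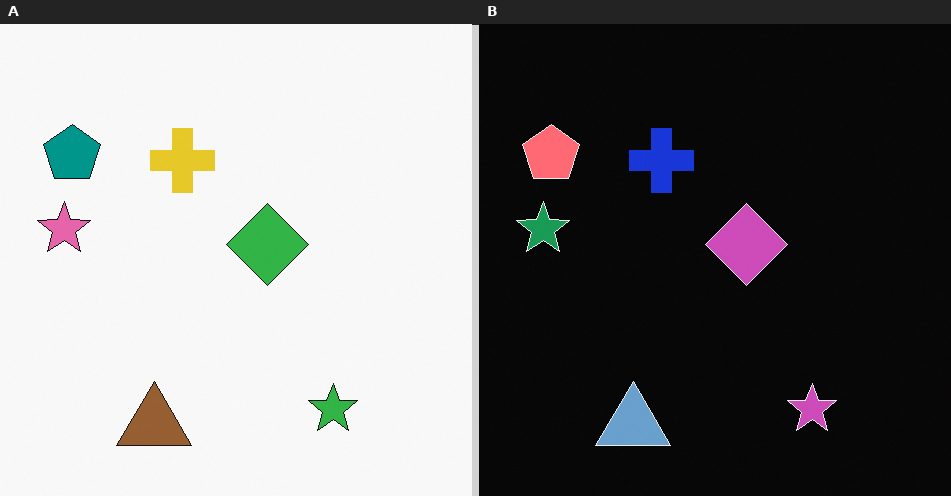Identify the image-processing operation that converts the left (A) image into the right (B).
The transformation is: color-inverted (negative).

The light background has become dark and every shape's color is its complement — a photographic negative.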